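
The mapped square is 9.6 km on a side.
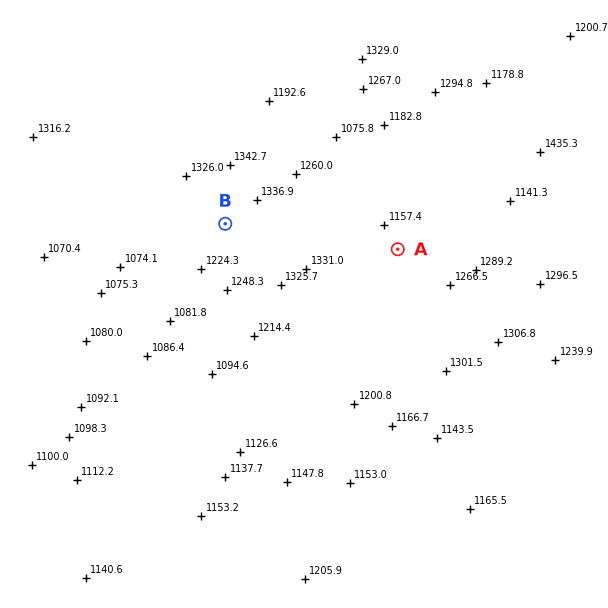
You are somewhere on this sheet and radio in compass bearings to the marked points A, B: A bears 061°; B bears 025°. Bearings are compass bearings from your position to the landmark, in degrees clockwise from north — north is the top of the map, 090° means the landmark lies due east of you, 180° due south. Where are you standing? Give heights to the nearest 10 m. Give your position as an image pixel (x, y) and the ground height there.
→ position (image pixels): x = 149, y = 387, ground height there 1090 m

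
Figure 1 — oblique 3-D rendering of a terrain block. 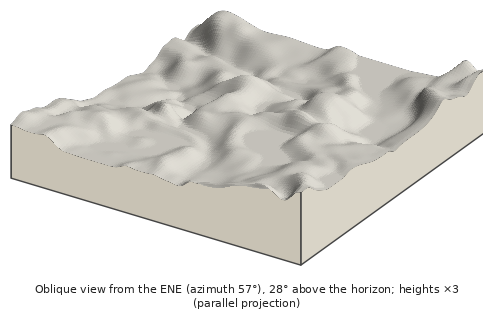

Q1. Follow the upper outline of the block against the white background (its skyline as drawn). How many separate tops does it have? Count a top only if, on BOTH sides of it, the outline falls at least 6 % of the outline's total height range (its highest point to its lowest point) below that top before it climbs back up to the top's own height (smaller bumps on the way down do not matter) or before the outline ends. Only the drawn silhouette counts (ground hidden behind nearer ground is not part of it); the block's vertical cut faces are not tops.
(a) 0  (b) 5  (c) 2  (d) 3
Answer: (c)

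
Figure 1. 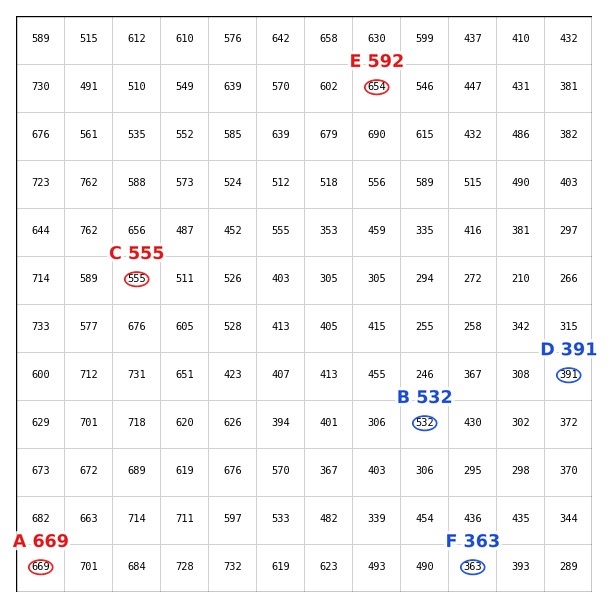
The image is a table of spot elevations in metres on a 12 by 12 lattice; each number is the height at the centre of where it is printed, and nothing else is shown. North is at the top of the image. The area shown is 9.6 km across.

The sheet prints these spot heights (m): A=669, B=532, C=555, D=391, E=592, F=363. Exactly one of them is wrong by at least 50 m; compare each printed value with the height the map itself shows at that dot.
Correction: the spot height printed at E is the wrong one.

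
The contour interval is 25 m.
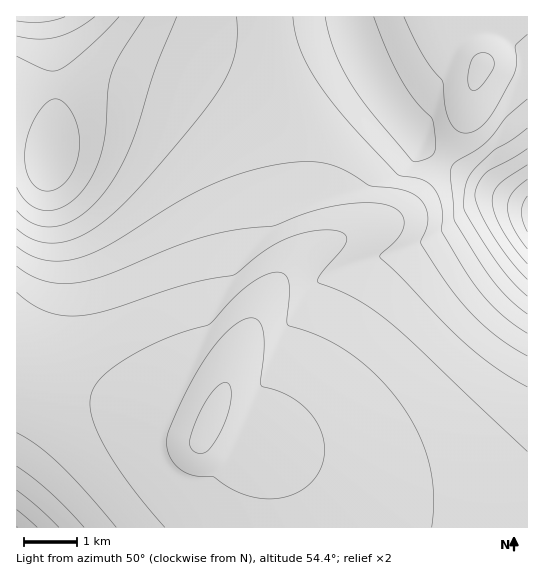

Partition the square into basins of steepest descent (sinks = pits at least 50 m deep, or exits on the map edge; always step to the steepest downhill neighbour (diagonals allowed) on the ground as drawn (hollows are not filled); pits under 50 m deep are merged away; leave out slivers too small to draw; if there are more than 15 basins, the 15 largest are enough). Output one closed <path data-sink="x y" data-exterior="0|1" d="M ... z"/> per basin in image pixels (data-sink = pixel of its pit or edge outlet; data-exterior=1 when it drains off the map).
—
<path data-sink="527 214" data-exterior="1" d="M527 16l-258 1 6 38 18 94 3 64 8 21 1 11-5 13-19 20-22 35-24 50-23 56 42 18 9 8 8 20 4 18 3 45 250-1z"/><path data-sink="33 17" data-exterior="1" d="M269 16l-253 1 0 348 2 2 72 26 84 24 24 11 8 1 2-2 51-114 22-35 19-20 5-13-1-11-8-21-3-64-18-94-4-37z"/><path data-sink="17 527" data-exterior="1" d="M17 365l0 163 260-1 0-20-5-37-5-17-10-14-44-19-7 9-8-1-36-15-37-9-63-20z"/>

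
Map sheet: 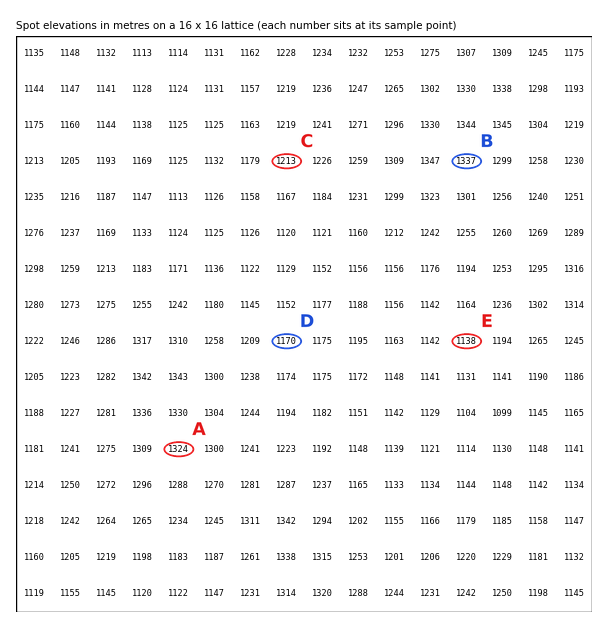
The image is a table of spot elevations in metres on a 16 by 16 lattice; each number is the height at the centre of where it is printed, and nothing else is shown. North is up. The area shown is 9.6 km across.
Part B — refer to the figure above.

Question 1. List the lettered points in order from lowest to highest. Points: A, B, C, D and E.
E D C A B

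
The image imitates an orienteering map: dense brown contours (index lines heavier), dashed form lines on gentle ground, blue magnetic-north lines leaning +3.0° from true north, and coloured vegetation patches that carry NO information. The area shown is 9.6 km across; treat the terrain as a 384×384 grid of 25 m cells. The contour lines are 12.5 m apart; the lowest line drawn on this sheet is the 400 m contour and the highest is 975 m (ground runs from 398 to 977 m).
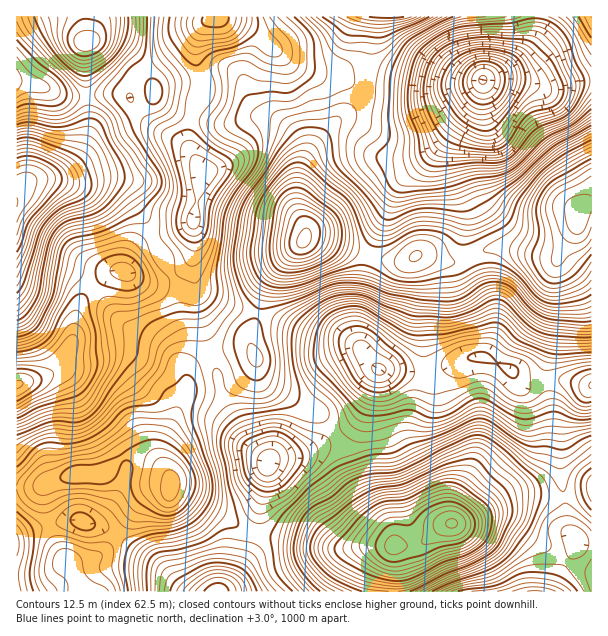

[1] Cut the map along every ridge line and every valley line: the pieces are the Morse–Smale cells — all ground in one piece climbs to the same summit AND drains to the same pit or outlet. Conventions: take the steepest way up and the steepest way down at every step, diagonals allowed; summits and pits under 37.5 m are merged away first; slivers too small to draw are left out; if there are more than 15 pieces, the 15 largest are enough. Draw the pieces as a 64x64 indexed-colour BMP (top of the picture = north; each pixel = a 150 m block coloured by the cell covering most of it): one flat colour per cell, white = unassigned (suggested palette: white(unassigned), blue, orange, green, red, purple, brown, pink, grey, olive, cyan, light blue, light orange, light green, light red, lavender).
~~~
<image width="64" height="64" href="data:image/bmp;base64,Qk12CAAAAAAAAHYAAAAoAAAAQAAAAEAAAAABAAQAAAAAAAAIAAATCwAAEwsAABAAAAAAAAAA////ALR3HwAOf/8ALKAsACgn1gC9Z5QAS1aMAMJ34wB/f38AIr28AM++FwDox64AeLv/AIrfmACWmP8A1bDFAAAAAAAAAAAAAA//8AAAAAAAAAAAAJmZmZmZmZmZmZmZAAAAAAAAAAAP////AAAAAAAAAAAAmZmZmZmZmZmZmZkAAAAAAAAAAP/////wAAAAAAAAAACZmZmZmZmZmZmZmQAAAAAAAAAP//////AAAAAAAAAAAJmZmZmZmZmZmZmZAAAAAAAAAP///////wAAAAAAAAAAmZmZmZmZmZmZmZkAAAAAAAD/////////AAAA3d3d3d0iKZmZmZmZmZmZkAAAAAAAD//////////93d3d3d3d3SIimZmZmZmZmZkAAAAAAAAA////////7u3d3d3d3d3SIiIimZmZmZmZkAAAAAAAAAAP//////7u7d3d3d3d3SIiIiIiKZmZmZmQAAAAAAAAAAD////+7u7t3d3d3d3SIiIiIiIiKZmZmZAAAAAAAAAAAP///u7u7u3d3d3d3dIiIiIiIiIiCZmQAAAAAAAAAAAAAA7u7u7u7t3d3d3dIiIiIiIiIiIgAAAAADMzMAAAAAAADu7u7u7u3d3d3d0iIiIiIiIiIiIgAAAAMzMzMzMAAAAO7u7u7u7d3d3d0iIiIiIiIiIiIiIAAAAzMzMzMzAAA+7u7u7u7t3d3d3SIiIiIiIiIiIiIiAAADMzMzMzMzMz7u7u7u7gAADd3SIiIiIiIiIiIiIiIAAAMzMzMzMzMzPu7u7u7gAAAADdIiIiIiIiIiIiIiIgAAAzMzMzMzMzMz7u7u7gAAAAAAciIiIiIiIiIiIiIiAAADMzMzMzMzMzPu7u7uAAAAAAB3IiIiIiIiIiIiIiIAAAMzMzMzMzMzMz7u7uAAAAAAB3dyIiIiIiIiIiIiIgAAAzMzMzMzMzMzPu7uAAAAAAd3d3ciIiIiIiIiIiIiAAADMzMzMzMzMzMz7u4AAAAAd3d3dyIiIiIiIiIiIiIAAAMzMzMzMzMzMzMO7gAAAHd3d3d3IiIiIiIiIiIiIgAABmMzMzMzMzMzMwAHdwAHd3d3d3dyIiIiIiIiIiREAAAGZmMzMzMzMzMzAAd3cHd3d3d3d3IiREQiIiIiREQAAAZmZjMzMzMzMzMAB3d3d3d3d3d3REREREQiIkRERAAABmZmYzMzMzMzMwAHd3d3d3d3d3dEREREREREREREAAAGZmZjMzMzMzMzAFVVV3d3d3d3dEREREREREREREQAAAZmZmMzMzMzMzMAVVVXd3d3d3d0REREREREREREREAABmZmYzMzMzMzMwBVVVd3d3d3d3REREREREREREREQAAGZmZmMzMzMzMwAFVVVXd3d3d3dERERERERERERERAAAZmZmYzMzMzMzAFVVVVd3d3d3d0REREREREREREREAABmZmZjMzMzMzMAVVVVV3d3d3d3REREREREREREREQAAGZmZmYzMzMzMwBVVVVVd3d3d3dERERERERERERERAAAZmZmZmMzMzMzAFVVVVV3d3d3d0REREREREREREREAABmZmZmZmNmZmsAVVVVVVd3d3d3dEREREREREREREQAAGZmZmZmZmZma7BVVVVVVXd3d3d0RERERERERERERAAAZmZmZmZmZma7u1VVVVVVd3d3d3ERERERERREREQRAABmZmZmZmZmZru7VVVVVVVXd3eIiBEREREREREREREQAGZmZmZmZmZru7tVVVVVVVWIiIiIEREREREREREREREAZmZmZmZmZmu7u1VVVVVVVYiIiIgREREREREREREREQBmZmZmZmZmu7u7VVVVVVVViIiIiIERERERERERERERAGZmZmZmZma7u7tVVVVVVViIiIiIgREREREREREREREQZmZmZmZma7u7u1VVVVVVWIiIiIiIERERERERERERERFmZmZmZma7u7u7VVVVVVVYiIiIiIgREREREREREREREQZmZru7u7u7u7tVVVVVVViIiIiIiIERERERERERERERAAALu7u7u7u7u7VVVVVVWIiIiIiIiBEREREREREREREAAAC7u7u7u7u7VVVVVVVViIiIiIiIgREREREREREREQAAAAu7u7u7u7tVVVVVVVWIiIiIiIiIERERERERERERAAAAALu7u7u7tVVVVVVVVaiIiIiIiIiBEREREREREREAAAAAu7u7u7u1VVVVVVVaqoiIiIiIiIgREREREREREQAAAAAAu7u7u7VVVVVVVaqqqIiIiIiIiIERERERERERAAAAAAAAu7u7tVqqpVVaqqqqiIiIiIiIgREREREREREAAAAAAAAAu7AAqqqqqqqqqqqoiIiIiIiIEREREREREQAAAAAAAAALAACqqqqqqqqqqqqIiIiIiIiBERERERERAAAAAAAAAAAAAAqqqqqqqqqqqqiIiIiIiIEREREREREAAAAAAAAAAAAACqqqqqqqqqqgDMzMzMzMyBEREAAAEQAAAAAAAAAAAACqqqqqqqqqAAAMzMzMzMzMwAAAAAAAAAAAAAAAAAAAAKqqqqqqoAAAAAzMzMzMzMzMwAAAAAAAAAAAAAAAAAAAqqqqqqoAAAAADMzMzMzMzMzMAAAAAAAAAAAAAAAAAACqqqqqAAAAAAAMzMzMzMzMzMzAAAAAAAAAAAAAAAAAAKqqqqAAAAAAAADMzMzMzMzMzMAAAAAAAAAAAAAAAAAACqqqAAAAAAAAAMzMzMzMzMzMzAAAAAAAAAAAAAAAAAAKqgAAAAAAAAAAzMzMzMzMzMzMAAAA"/>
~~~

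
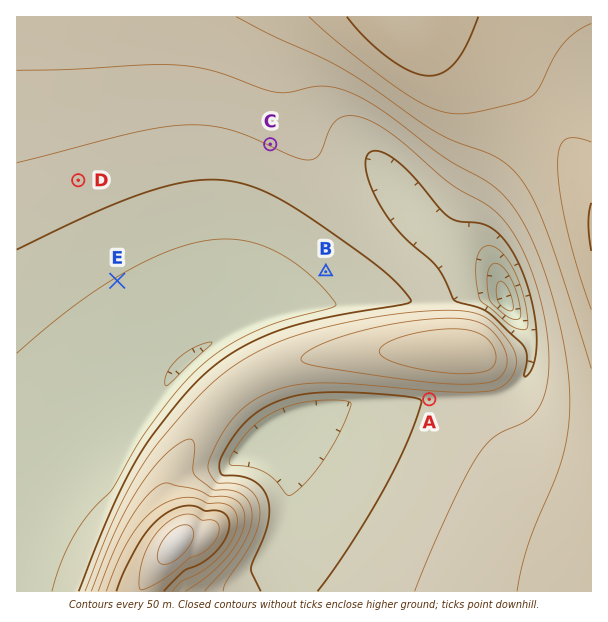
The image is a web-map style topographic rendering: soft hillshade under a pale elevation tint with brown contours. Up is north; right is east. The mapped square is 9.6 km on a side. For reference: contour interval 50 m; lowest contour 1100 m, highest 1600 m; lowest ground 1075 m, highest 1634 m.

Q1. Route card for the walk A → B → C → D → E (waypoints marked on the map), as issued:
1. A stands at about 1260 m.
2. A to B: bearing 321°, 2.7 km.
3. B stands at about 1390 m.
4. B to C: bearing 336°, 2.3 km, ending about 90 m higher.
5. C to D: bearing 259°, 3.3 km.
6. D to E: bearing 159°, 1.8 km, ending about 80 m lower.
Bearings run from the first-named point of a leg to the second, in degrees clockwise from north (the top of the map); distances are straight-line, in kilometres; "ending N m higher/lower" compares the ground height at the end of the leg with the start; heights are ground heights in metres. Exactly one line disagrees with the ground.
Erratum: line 3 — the height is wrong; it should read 1210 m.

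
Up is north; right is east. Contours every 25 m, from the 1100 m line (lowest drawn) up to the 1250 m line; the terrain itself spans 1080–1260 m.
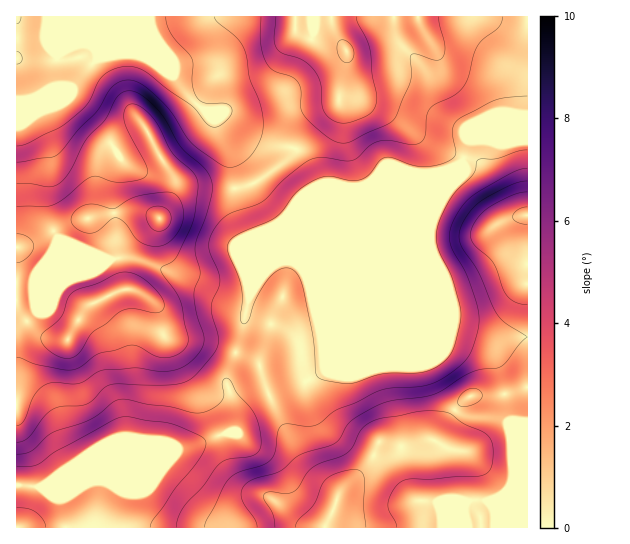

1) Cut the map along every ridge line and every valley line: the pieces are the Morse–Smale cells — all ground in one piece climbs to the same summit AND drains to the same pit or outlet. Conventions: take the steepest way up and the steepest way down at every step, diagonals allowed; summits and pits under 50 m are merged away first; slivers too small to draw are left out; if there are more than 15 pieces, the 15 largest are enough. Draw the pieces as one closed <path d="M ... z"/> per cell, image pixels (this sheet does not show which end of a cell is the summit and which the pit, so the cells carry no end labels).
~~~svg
<path d="M57 16l-41 1 1 511 48-1 0-10-4-18-12-6-7-6 37-2 11-4 9 0 76-32 20-4 28-12 8 0 4-3 0-16-3-16-5-13 0-8 14-40 3-19 3-2 32 11 12 6 11 11 20-1 31-74 100-100-19 4-16 0-12-4-43 18-17 0-13-4-14 2-12-24-10-12-35-5-13-8-24-21-10-4-10 0-21-20-14-18-24-16-24-9-27 0-9-4-12 1-16 10z"/><path d="M451 171l-98 98-31 74-20 1-11-11-12-6-32-11-3 2-3 19-14 40 0 8 5 13 3 16 0 16-4 3-8 0-28 12-20 4-76 32-9 0-11 4-37 2 7 6 12 6 4 18 0 10 462 1 1-190-35 2-40-11-5-8-12-31 0-28-5-16 0-21z"/><path d="M527 16l-469 0-1 38 17-9 12-1 9 4 27 0 24 9 24 16 14 18 21 20 10 0 10 4 24 21 13 8 35 5 10 12 12 24 14-2 13 4 17 0 43-18 12 4 29-2 16-9 7-22 20 0 11 4 8 0 19-5z"/><path d="M527 140l-18 4-8 0-11-4-20 0-7 22-10 7-20 46-2 10 0 21 5 16 0 28 17 39 40 11 35-3z"/>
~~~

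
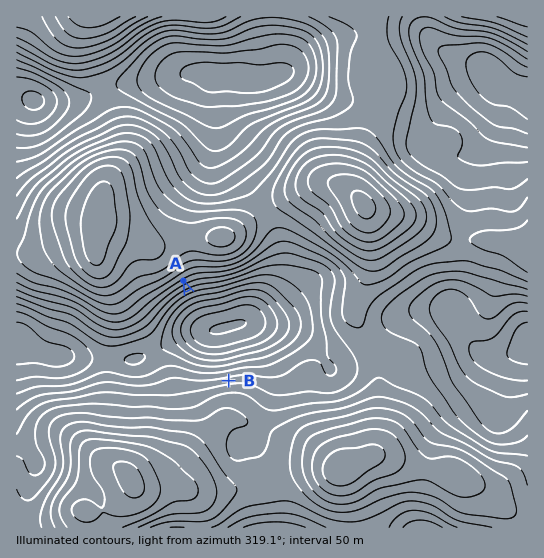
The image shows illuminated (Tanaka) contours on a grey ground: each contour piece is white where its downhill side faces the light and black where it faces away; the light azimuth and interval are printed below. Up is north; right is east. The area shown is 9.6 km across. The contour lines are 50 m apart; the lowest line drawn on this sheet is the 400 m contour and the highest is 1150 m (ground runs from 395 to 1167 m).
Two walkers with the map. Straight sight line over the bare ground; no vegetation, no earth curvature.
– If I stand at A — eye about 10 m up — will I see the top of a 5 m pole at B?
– Yes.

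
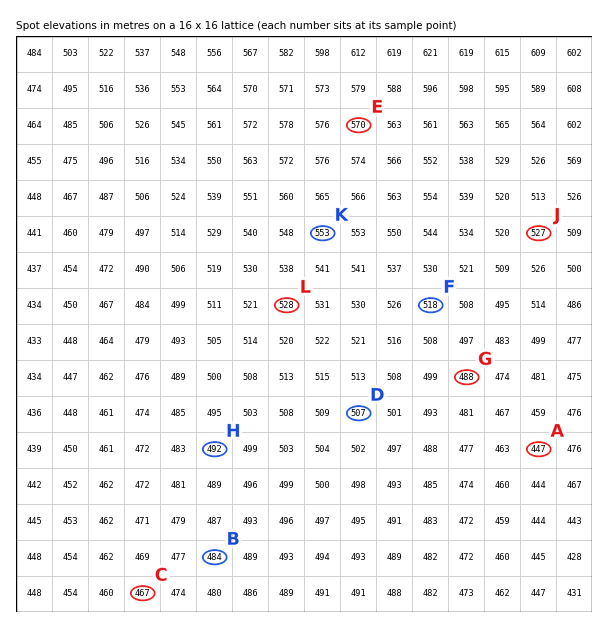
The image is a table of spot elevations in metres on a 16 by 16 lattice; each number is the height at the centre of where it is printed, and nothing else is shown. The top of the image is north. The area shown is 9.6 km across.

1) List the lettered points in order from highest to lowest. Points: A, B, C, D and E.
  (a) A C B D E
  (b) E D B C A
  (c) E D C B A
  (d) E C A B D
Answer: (b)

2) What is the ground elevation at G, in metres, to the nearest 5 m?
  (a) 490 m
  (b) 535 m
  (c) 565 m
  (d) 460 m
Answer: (a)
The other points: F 520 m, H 490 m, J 525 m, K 555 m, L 530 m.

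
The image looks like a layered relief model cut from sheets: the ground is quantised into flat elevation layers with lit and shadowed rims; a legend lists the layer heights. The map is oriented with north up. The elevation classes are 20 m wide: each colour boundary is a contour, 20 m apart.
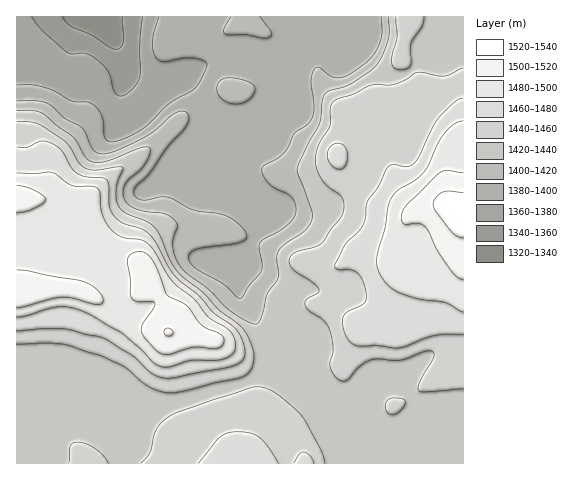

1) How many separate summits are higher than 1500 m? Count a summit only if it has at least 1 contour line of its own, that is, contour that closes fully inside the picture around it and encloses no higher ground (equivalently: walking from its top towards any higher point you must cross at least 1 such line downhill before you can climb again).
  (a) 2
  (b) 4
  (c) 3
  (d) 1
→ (d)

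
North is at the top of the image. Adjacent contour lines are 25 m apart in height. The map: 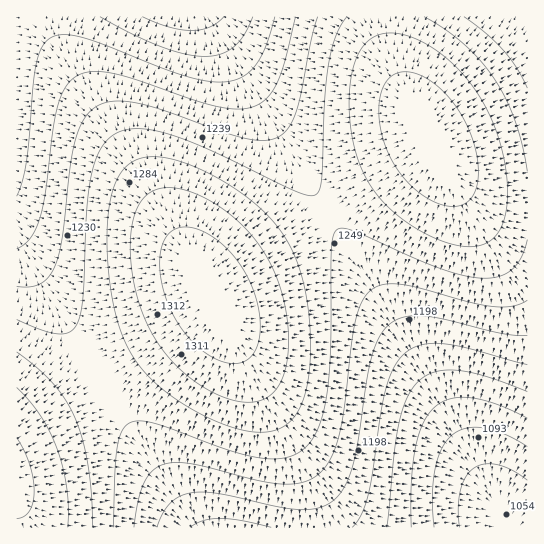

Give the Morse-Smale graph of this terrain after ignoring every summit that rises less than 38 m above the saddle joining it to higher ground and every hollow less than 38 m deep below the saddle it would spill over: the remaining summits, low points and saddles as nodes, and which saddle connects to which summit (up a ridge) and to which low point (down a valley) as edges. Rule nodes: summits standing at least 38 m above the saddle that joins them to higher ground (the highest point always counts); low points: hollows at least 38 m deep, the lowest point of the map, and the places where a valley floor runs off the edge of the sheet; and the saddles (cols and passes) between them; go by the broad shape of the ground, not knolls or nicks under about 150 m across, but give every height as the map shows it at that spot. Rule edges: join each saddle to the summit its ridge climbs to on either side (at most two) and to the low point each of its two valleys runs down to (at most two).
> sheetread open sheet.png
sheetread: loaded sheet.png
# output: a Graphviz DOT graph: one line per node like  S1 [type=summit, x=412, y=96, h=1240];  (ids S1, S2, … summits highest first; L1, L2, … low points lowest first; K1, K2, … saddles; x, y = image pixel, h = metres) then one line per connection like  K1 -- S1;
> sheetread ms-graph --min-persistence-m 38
graph terrain {
  S1 [type=summit, x=210, y=295, h=1343];
  S2 [type=summit, x=17, y=479, h=1332];
  S3 [type=summit, x=429, y=139, h=1318];
  L1 [type=low, x=511, y=526, h=1051];
  L2 [type=low, x=185, y=17, h=1112];
  L3 [type=low, x=525, y=17, h=1202];
  K1 [type=saddle, x=99, y=379, h=1259];
  K2 [type=saddle, x=527, y=207, h=1253];
  K3 [type=saddle, x=326, y=213, h=1251];
  K1 -- S1;
  K1 -- S2;
  K1 -- L1;
  K1 -- L2;
  K2 -- S3;
  K2 -- L1;
  K2 -- L3;
  K3 -- S1;
  K3 -- S3;
  K3 -- L1;
  K3 -- L2;
}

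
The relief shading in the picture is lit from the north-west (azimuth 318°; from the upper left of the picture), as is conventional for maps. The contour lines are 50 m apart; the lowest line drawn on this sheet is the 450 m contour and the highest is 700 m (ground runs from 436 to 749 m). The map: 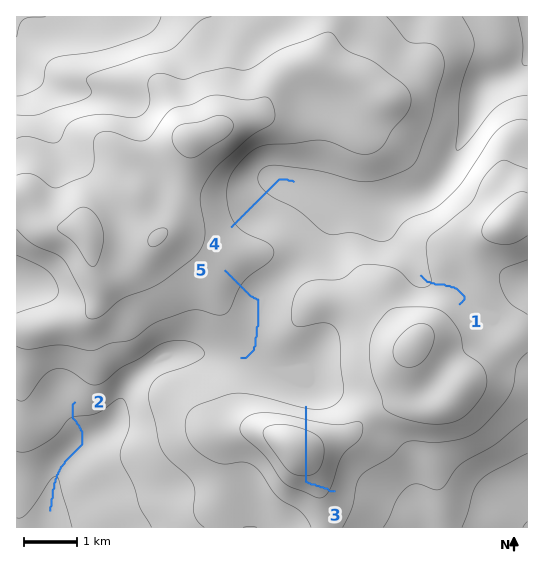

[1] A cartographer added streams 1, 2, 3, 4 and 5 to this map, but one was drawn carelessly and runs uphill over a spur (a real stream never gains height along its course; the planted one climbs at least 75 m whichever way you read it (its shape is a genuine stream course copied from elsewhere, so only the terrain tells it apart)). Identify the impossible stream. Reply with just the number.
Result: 3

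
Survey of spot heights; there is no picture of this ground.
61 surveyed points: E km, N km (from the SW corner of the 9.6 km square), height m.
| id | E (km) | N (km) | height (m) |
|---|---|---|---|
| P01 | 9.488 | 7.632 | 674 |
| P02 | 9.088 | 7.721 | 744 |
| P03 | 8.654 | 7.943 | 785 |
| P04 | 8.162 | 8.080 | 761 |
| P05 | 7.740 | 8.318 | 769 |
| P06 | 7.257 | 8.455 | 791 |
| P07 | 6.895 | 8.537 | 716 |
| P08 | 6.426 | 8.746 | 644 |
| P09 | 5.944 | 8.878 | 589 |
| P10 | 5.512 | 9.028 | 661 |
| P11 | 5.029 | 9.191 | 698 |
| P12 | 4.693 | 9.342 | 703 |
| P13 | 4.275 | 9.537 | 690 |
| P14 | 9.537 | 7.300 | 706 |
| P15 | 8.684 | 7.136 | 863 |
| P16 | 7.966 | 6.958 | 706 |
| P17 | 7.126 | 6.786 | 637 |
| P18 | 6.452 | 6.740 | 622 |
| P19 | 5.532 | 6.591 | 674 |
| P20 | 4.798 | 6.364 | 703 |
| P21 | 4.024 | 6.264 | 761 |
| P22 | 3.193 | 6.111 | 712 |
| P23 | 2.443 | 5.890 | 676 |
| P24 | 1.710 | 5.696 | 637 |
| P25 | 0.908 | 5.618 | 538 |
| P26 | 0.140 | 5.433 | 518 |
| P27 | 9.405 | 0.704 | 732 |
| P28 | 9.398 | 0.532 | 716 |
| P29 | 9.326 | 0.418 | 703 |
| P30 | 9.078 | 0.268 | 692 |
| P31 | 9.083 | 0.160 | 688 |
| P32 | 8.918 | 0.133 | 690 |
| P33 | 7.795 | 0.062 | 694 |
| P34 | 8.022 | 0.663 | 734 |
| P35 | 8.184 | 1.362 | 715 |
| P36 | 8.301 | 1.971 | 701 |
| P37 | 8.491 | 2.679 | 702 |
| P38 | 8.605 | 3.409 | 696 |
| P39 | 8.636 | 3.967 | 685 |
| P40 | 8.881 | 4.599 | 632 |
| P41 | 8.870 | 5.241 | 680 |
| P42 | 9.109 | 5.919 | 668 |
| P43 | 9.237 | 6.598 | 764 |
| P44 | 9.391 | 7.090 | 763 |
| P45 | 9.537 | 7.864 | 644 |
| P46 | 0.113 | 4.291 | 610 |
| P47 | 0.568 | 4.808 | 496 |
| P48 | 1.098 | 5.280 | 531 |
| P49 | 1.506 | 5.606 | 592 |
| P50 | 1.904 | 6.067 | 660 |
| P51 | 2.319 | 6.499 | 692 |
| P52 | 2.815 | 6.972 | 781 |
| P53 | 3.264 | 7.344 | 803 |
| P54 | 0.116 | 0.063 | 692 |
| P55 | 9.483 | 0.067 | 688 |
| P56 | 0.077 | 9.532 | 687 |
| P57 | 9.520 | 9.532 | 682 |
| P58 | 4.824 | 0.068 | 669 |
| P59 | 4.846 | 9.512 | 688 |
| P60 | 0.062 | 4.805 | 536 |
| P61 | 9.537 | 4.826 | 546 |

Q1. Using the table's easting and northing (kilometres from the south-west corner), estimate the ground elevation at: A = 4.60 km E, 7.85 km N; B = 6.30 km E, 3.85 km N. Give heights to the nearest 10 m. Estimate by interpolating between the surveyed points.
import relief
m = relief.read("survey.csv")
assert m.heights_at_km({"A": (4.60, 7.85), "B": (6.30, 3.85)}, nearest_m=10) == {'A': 670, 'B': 700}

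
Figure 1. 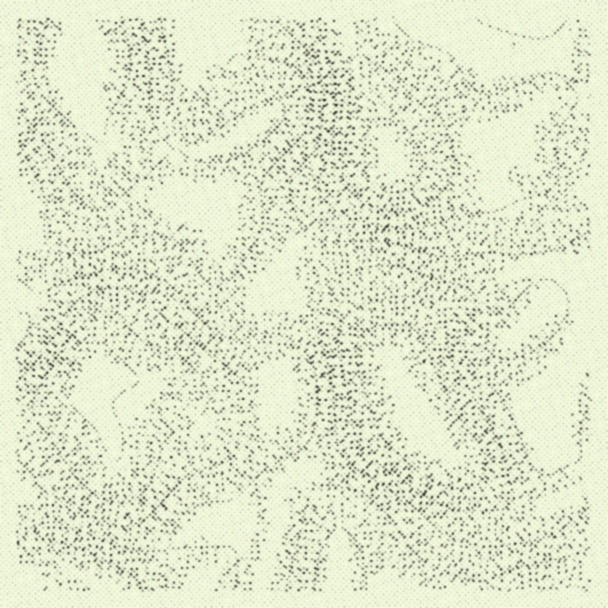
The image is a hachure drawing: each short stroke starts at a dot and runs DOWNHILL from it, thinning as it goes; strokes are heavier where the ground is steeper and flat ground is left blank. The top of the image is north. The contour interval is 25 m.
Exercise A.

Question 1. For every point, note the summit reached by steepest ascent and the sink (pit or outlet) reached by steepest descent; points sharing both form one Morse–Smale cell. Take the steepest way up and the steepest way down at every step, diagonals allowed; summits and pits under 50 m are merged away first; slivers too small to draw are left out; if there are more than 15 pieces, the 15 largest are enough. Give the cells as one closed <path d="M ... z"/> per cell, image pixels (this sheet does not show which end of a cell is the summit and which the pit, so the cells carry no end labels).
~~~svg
<path d="M272 290l-4 3-4 18 0 24 8 30 12 16 4 11-5 12-10 10-19 6-24 0-18-5-51-27-29-8-34-13-2-2-4-20-6-10-8-9-15-10-24-12-23-8 1 278 36-6 15 0 30 14 12 10 482-1-1-101-16 3-11 7-18 8-21 0-22-10-38-32-27-16-14-15-14-24-18-46-47-49-22-14-39-7z"/><path d="M591 16l-246 0-1 8 5 18 19 42 8 33 12 29 4 18-36 18-26 24-18 24-29 31-13 27 3 4 11 3 39 7 22 14 47 49 18 46 14 24 14 15 27 16 38 32 22 10 21 0 18-8 11-7 17-4z"/><path d="M344 16l-327 0-1 214 4 2 30 0 16-4 14-10 10-15 4-14 6-30 0-19-2-7 10 9 24 4 45 5 20 0 19-5-4 6 0 31 10 44 0 28 2 6 13 13 32 16 14-29 29-31 18-24 21-20 41-22-4-18-12-29-8-33-19-42z"/><path d="M99 134l1 25-6 30-4 14-10 15-8 6-15 6-41 1 0 63 47 22 15 10 8 9 6 10 4 20 2 2 25 11 38 10 55 28 14 4 24 0 19-6 10-10 5-15-16-24-8-30 0-24 6-20-33-17-13-13-2-6 0-28-10-44 0-31 4-3-39 2-45-5-24-4z"/><path d="M68 568l-15 0-36 6-1 17 93 0-11-9z"/>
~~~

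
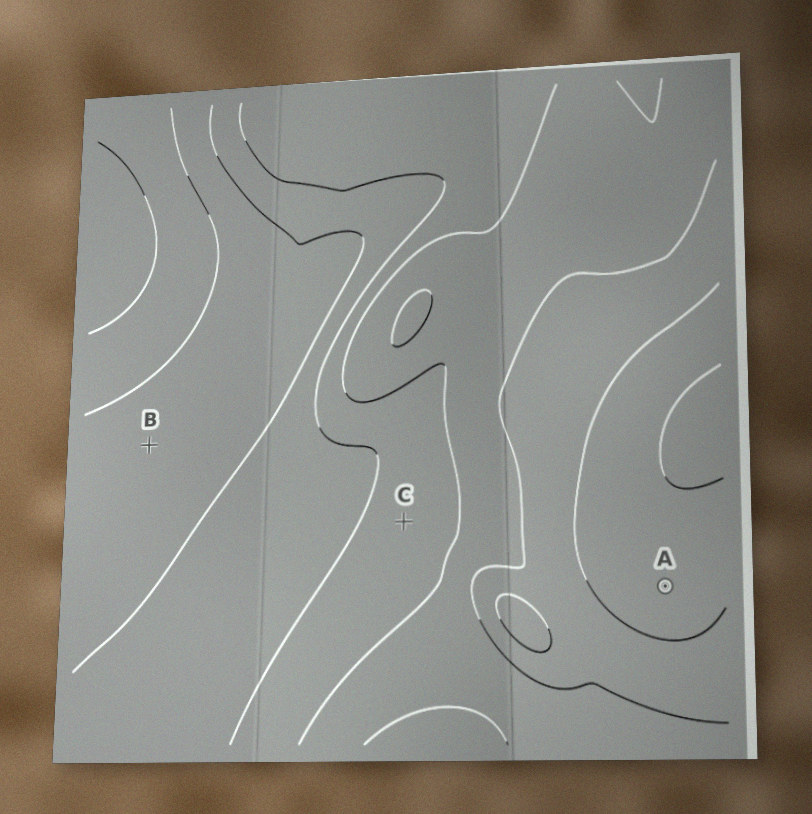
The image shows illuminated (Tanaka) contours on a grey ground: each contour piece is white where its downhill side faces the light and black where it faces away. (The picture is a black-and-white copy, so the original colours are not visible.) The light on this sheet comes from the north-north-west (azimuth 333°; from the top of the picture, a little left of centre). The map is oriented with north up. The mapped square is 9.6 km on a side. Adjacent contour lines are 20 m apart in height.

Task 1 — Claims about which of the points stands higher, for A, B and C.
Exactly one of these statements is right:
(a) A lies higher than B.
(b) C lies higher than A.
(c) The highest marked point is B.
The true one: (a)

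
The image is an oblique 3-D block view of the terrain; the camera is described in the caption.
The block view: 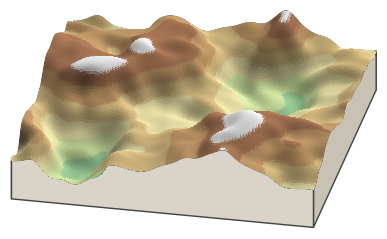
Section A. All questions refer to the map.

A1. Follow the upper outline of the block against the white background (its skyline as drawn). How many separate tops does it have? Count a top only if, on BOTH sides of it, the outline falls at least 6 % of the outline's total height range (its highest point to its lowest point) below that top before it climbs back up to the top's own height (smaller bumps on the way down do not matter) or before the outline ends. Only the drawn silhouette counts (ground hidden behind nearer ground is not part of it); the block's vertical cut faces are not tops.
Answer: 3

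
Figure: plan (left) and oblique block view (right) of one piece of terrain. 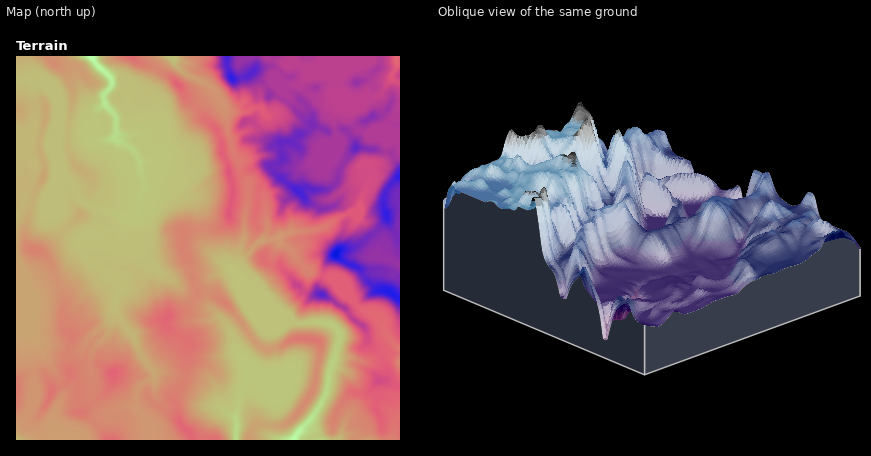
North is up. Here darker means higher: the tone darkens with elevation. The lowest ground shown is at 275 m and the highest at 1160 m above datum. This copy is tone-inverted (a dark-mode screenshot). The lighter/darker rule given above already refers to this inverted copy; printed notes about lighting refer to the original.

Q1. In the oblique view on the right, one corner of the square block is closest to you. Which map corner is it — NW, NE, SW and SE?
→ NW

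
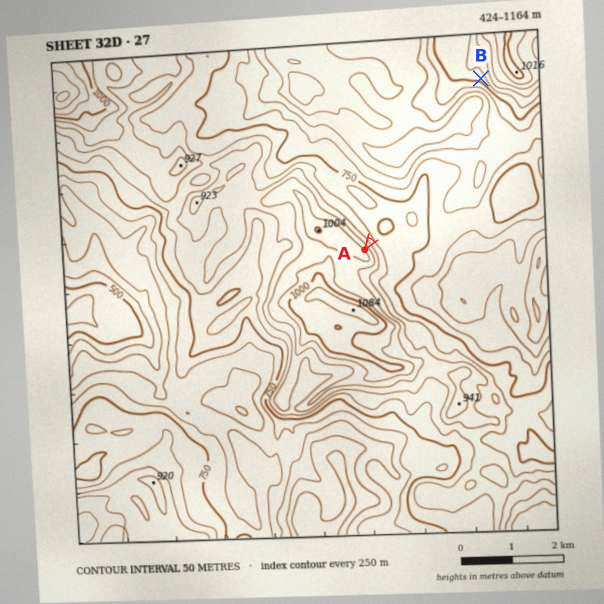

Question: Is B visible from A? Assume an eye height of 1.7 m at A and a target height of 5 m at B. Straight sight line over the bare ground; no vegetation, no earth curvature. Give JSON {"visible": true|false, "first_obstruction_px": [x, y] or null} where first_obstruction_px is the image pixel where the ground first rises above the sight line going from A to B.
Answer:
{"visible": true, "first_obstruction_px": null}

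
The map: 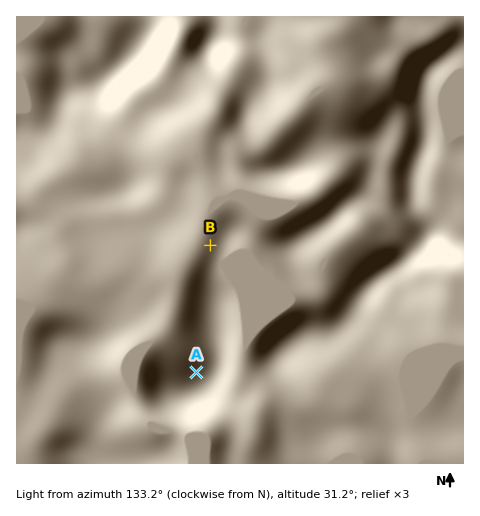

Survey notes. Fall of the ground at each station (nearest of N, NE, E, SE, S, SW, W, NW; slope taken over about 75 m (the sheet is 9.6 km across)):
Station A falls NW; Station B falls W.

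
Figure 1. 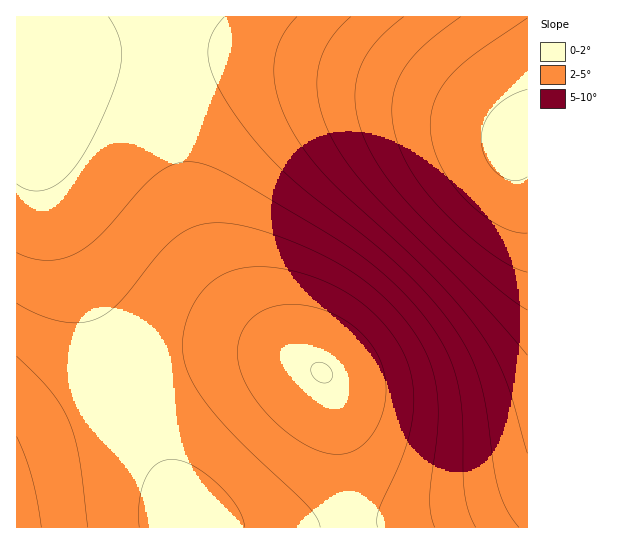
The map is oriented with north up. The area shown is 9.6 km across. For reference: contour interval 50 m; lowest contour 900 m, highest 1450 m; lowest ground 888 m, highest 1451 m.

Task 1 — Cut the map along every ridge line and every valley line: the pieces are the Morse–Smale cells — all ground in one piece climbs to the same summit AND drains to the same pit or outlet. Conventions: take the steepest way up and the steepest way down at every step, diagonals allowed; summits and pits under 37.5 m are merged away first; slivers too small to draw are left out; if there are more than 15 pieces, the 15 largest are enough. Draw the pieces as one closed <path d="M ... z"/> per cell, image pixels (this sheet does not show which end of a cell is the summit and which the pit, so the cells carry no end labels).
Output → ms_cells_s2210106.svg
<path d="M527 16l-510 0-1 101 17 0 10-4-4 18 0 28 5 26 19 53 60 145 4 2 50-20 42-9 40-1 22 2 25 7 17 9 9 20 9 48 9 87 177 0z"/><path d="M259 355l-26 0-36 5-36 11-37 15 56 116 9 25 160 1-1-29-9-76-7-30-7-16-7-8-12-5-25-7z"/><path d="M42 112l-9 5-17 1 1 321 107-53-61-148-19-53-5-26 0-28z"/><path d="M125 387l-15 5-94 47 1 89 172-1-9-25z"/>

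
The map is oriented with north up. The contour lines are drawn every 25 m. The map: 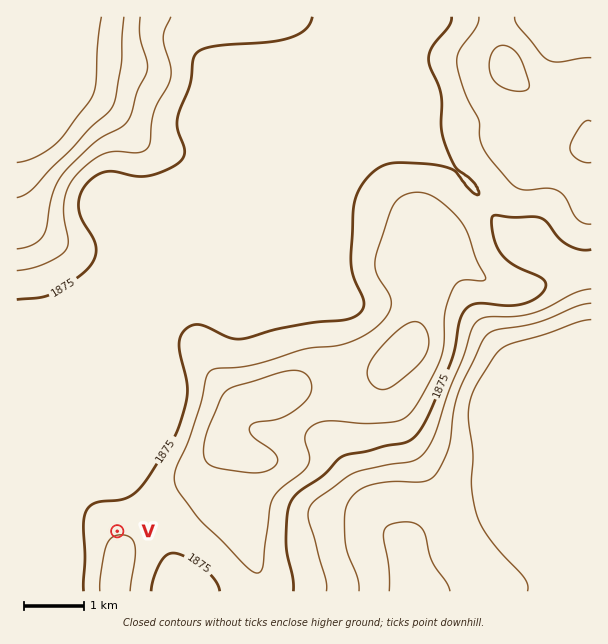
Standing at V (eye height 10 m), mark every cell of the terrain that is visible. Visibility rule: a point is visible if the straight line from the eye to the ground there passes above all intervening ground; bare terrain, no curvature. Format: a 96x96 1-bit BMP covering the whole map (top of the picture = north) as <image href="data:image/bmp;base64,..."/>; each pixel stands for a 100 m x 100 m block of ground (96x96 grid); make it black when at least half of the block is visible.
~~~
<image width="96" height="96" href="data:image/bmp;base64,Qk2+BAAAAAAAAD4AAAAoAAAAYAAAAGAAAAABAAEAAAAAAIAEAAATCwAAEwsAAAIAAAAAAAAA////AAAAAAD8AAAD/4AAAAAAAAD8AAAH/4AAAAAAAAD8AAAH/wAAAAAAAAD+AYAH/wAAAAAAAAD+AcAP/wAAAAAAAAD+AcAP/gAAAAAAAAD/AeAf/gAAAAAAAAD/A/A//gAAAAAAAAD/g/B//gAAAAAAAAD/x/j//gAAAAAAAAD//////AAAAAAAAAD//////AAAAAAAAAD/////+AAAAAAAAAD/////8AAAAAAAAAD/////8AAAAAAAAAD/////4AAAAAAAAAD/////4AAAAAAAAAD/////+AAAAAAAAAD//////4AAAAAAAAD//////8AAAAAAAAD//////4AAAAAAAAD//////wAAAAAAAAD/////+AAAAAAAAAD/////4AAAAAAAAAD/////wAAAAAAAAAD/////wAAAAAAAAAD/////gAAAAAAAAAD/////gAAAAAAAAAD/////wAAAAAAAAAD/////wAAAAAAAAAD/////4AAAAAAAAAD/////4AAAAAAAAAD/////4AAAAAAAAAD/////wAAAAAAAAAD/////gAAAAAAAAAD/////gAAAAAAAAAD/////AAAAAAAAAAD/////AAAAAAAAAAD////+AAAAAAAAAAD////8AAAAAAAAAAD////8AAAAAAAAAAD////4AAAAAAAAAAD////wAAAAAAAAAAD////wAAAAAAAAAAD////wAAAAAAAAAAD////wAAAAAAAAAAD////4AAAAAAAAAAD////4AAAAAAAAAAD////8AAAAAAAAAAD////8AAAAAAAAAAD////8AAAAAAAAAAD////8AAAAAAAAAAD////8AAAAAAAAAAD////4AAAAAAAAAAD////wAAAAAAAAAAD////wAAAAAAAAAAD////wAAAAAAAAAAD////4AAAAAAAAAAD/wP/4AAAAAAAAAAD/gP/8AAAAAAAAAAD/AP//QAAAAAAAAAD/AP//4AAAAAAAAAD/Af//4AAAAAAAAAD/Af//8AAAAAAAAAD/Af//+AAAAAAAAAD/gf///AAAAAAAAAD/w////AAAAAAAAAD//////gAAAAAAAAD//////wAAAAAAAAD//////4AAAAAAAAD//////4AAAAAAAAD//////8AAAAAAAAD//////+AAAAAAAAD////wf+AAAAAAAAD///8Af/AAAAAAAAD///4Af/gAAAAAAAD///wAf/wAAAAAAAAH//wAf/wAAAAAAAAB//4Af/4AAAAAAAAB//4Af/8AAAAAAAAA//8Af/+AAAAAAAAAf//Af/+AAAAAAAAAP//wf//AAAAAAAAAH//4f//gAAAAAAAAD//8f//gAAAAAAAAAf/8f//wAAAAAAAAAf+G///4AAAAAAAAAfgD///8AAAAAAAAAMAD///8AAAAAAAAAAAH///+AAAAAAAAAAAH////AAAAAAAAAAAP////AAAAAAAAAQAP////gAAAAAAAAYAP////wAAAAAAAAYAf////4AAAAAAAAYAf///h4AAAAAA="/>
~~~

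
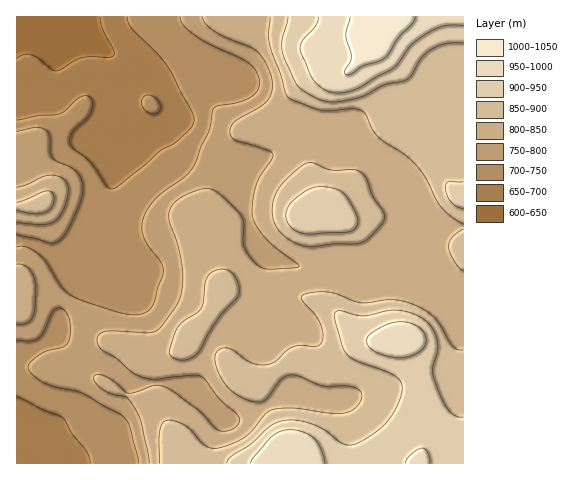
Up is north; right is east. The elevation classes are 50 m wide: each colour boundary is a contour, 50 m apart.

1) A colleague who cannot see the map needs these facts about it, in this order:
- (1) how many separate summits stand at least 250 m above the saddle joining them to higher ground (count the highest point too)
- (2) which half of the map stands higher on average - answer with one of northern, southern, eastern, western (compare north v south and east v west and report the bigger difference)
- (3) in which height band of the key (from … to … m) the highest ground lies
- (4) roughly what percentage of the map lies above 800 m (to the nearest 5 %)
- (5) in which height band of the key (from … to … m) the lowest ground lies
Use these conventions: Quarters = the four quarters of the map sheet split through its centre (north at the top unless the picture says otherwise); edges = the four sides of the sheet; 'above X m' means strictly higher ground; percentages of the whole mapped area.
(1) There is 1 summit with 250 m or more of prominence.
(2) Taken as a whole, the eastern half is higher than the western.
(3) Between 1000 and 1050 m: that is the band holding the highest ground.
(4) About 60 % of the map lies above 800 m.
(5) The lowest point is somewhere between 600 and 650 m.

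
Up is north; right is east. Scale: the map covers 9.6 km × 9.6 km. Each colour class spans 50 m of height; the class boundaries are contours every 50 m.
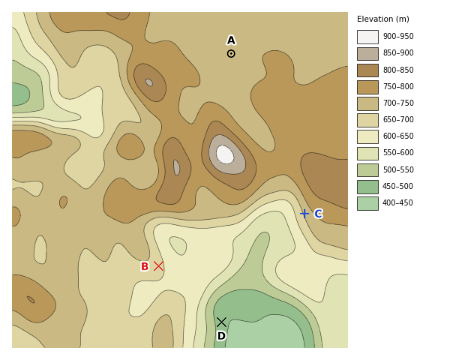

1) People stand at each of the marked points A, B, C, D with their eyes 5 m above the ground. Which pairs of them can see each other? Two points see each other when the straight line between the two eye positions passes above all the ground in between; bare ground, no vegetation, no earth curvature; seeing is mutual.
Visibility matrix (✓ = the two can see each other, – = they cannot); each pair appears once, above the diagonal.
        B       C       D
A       –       –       –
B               ✓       –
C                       ✓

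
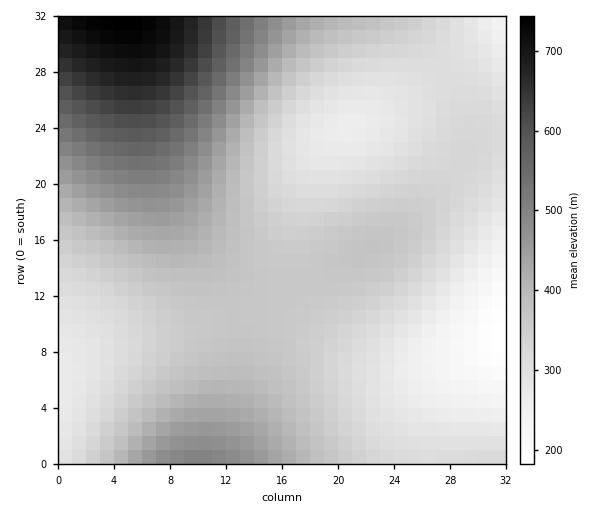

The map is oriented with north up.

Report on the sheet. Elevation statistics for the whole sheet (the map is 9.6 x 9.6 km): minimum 180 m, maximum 750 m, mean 380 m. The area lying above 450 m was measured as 17.5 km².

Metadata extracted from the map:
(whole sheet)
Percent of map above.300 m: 78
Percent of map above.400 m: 28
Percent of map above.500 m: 13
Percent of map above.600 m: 7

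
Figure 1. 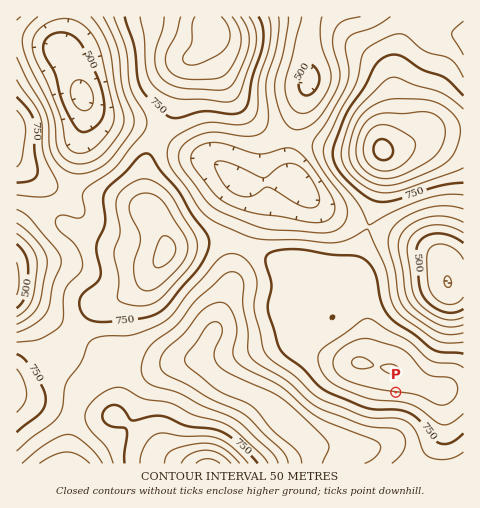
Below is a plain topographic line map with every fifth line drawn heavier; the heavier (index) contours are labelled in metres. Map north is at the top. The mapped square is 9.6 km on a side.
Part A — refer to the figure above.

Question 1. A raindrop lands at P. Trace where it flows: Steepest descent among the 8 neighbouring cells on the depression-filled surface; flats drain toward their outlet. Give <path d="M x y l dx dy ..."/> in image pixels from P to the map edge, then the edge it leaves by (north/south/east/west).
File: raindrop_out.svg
<path d="M396 392l0 39-14 14-3 1-4 0-1 1-55 0 0 2-6 10-1 4"/>
exit: south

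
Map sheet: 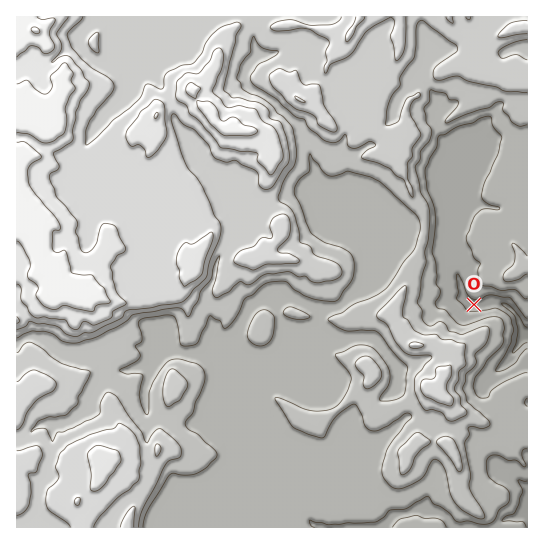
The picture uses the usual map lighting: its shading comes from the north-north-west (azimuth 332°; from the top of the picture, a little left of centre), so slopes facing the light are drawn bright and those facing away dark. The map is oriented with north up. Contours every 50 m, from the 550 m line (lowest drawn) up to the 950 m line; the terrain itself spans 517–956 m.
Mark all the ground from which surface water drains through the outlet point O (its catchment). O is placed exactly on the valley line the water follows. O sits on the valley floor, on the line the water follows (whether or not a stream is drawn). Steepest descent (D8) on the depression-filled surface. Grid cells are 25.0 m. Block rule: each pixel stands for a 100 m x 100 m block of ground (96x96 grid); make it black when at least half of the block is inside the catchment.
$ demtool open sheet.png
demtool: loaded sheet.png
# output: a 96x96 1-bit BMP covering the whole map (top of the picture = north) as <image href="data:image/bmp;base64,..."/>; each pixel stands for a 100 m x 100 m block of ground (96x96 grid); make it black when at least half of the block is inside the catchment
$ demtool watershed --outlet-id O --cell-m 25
<image width="96" height="96" href="data:image/bmp;base64,Qk2+BAAAAAAAAD4AAAAoAAAAYAAAAGAAAAABAAEAAAAAAIAEAAATCwAAEwsAAAIAAAAAAAAA////AAAAAAAAAAAAAAAAAAAAAAAAAAAAAAAAAAAAAAAAAAAAAAAAAAAAAAAAAAAAAAAAAAAAAAAAAAAAAAAAAAAAAAAAAAAAAAAAAAAAAAAAAAAAAAAAAAAAAAAAAAAAAAAAAAAAAAAAAAAAAAAAAAAAAAAAAAAAAAAAAAAAAAAAAAAAAAAAAAAAAAAAAAAAAAAAAAAAAAAAAAAAAAAAAAAAAAAAAAAAAAAAAAAAAAAAAAAAAAAAAAAAAAAAAAAAAAAAAAAAAAAAAAAAAAAAAAAAAAAAAAAAAAAAAAAAAAAAAAAAAAAAAAAAAAAAAAAAAAAAAAAAAAAAAAAAAAAAAAAAAAAAAAAAAAAAAAAAAAAAAAAAAAAAAAAAAAAAAAAAAAAAAAAAAAAAAAAAAAAAAAAAAAAAAAAAAAAAAAAAAAAAAAAAAAAAAAAAAAAAAAAAAAAAAAAAAAAAAAAAAAAAAAAAAAAAAAAAAAAAAAAAAAAAAAAAAAAAAAAAAAAAAAAAAAAAAAAAAAAAAAAAAAAAAAAAAAAAAAAAAAAAAAAAYAAAAAAAAAAAAAA/8AAAAAAAAAAAAAB//AAAAAAAAAAAAAD//AAAAAAAAAAAAAH//AAAAAAAAAAAAAH//AAAAAAAAAAAAAP//AAAAAAAAAAAAAP//AAAAAAAAAAAAAH//AAAAAAAAAAAAAH//AAAAAAAAAAAAAD//AAAAAAAAAAAAAB//AAAAAAAAAAAAAB//gAAAAAAAAAAAAB//wAAAAAAAAAAAAA//4gAAAAAAAAAAAA///wAAAAAAAAAAAAf//4AAAAAAAAAAAAf//4AAAAAAAAAAAAP//wAAAAAAAAAAAAP//4AAAAAAAAAAAAP//8AAAAAAAAAAAAH//8AAAAAAAAAAAAH//8AAAAAAAAAAAAH//8AAAAAAAAAAAAH//8AAAAAAAAAAAAH//8AAAAAAAAAAAAP//4AAAAAAAAAAAAP//4AAAAAAAAAAAAf//4AAAAAAAAAAAA///wAAAAAAAAAAAA///wAAAAAAAAAAAB///gAAAAAAAAAAAB///gAAAAAAAAAAAB///AAAAAAAAAAAAD///AAAAAAAAAAAAD///AAAAAAAAAAAAD///AAAAAAAAAAAAD///gAAAAAAAAAAAB///gAAAAAAAAAAAB///wAAAAAAAAAAAB///wAAAAAAAAAAB////wAAAAAAAAAAD////wAAAAAAAAAAD////4AAAAAAAAAAD////4AAAAAAAAAAB////4AAAAAAAAAAB////8AAAAAAAAAAA////8AAAAAAAAAAA////8AAAAAAAAAAAf///4AAAAAAAAAAAf///gAAAAAAAAAAAP///AAAAAAAAAAAAP//gAAAAAAAAAAAAH//AAAAAAAAAAAAAH//AAAAAAAAAAAAAD//AAAAAAAAAAAAAD//AAAAAAAAAAAAAD//AAAAAAAAAAAAAD//gAAAAAAAAAAAAD//4AAAAAAAAAAAAD//wAAAAAAAAAAAAD//AAAAAAAAAAAAAD/+AA="/>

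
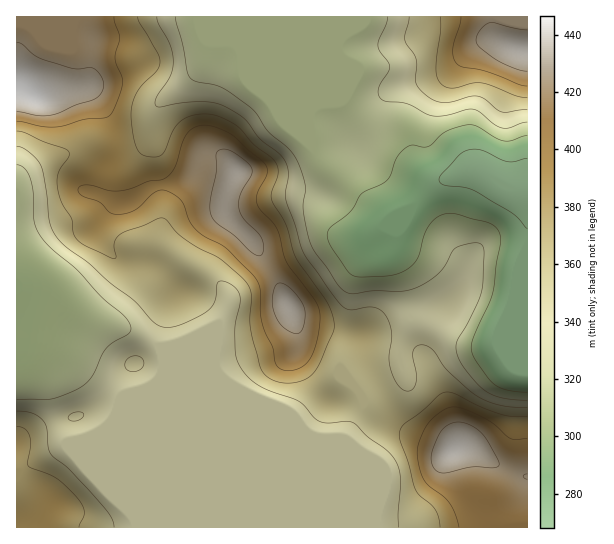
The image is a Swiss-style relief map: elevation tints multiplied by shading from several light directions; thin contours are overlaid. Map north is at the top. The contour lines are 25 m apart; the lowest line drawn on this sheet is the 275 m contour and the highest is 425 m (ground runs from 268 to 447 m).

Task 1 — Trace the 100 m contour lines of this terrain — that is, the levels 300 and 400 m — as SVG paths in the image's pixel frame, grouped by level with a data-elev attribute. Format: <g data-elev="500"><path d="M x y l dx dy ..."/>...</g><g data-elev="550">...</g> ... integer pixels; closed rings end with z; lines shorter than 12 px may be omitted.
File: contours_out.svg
<g data-elev="300"><path d="M527 392l-20-2-12-5-17-22-6-12 1-13 17-36 4-13 7-50-2-8-5-5-8-4-31-8-8-1-6 2-8 6-6 8-8 26-6 10-12 8-18 3-24 1-8-2-20-28-4-12 3-8 22-17 9-16 21-10 6-5 9-22 12-11 4-1 10 2 6-1 17-15 23-6 8 1 18 12 8 3 7 0 17-5"/></g><g data-elev="400"><path d="M527 438l-12 2-5-2-23-18-18-9-12-4-7 0-7 3-15 13-6 11-4 13 0 11 2 13 7 13 17 13 6 6 5 11 4 13"/><path d="M283 370l7 1 8-2 7-4 5-6 7-20 3-25-5-13-28-39-11-35-16-17-3-5 0-11 10-21-1-7-4-5-32-27-17-8-12-1-9 4-6 6-11 32-5 7-5 5-16 2-18 7-12 3-10-1-20-5-7 0-3 2-1 4 3 4 18 7 10 10 6 2 11-1 9-3 16-15 8-5 8 1 12 7 4 5 6 16 6 10 10 8 21 11 31 32 3 10 0 23 3 13 10 21 2 16 3 4z"/><path d="M17 121l25 5 13 1 30-8 20-1 5-3 8-16 5-17-8-23 5-21-6-21"/><path d="M461 17l-8 32 0 8 4 7 6 3 24 5 32 13 8 1"/></g>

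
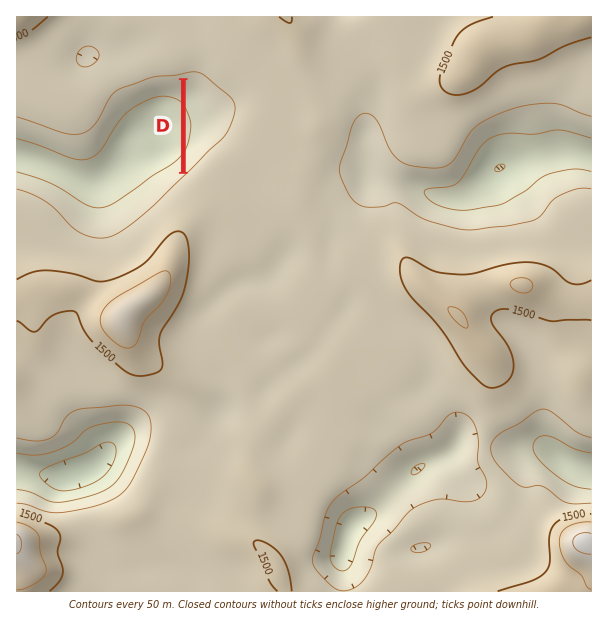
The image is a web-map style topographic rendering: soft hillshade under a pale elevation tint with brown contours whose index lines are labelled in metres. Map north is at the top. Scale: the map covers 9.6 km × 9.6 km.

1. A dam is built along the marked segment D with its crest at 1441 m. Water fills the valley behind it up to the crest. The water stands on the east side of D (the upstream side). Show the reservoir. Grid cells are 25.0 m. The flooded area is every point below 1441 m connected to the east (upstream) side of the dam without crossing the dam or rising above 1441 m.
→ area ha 69.1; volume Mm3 13.89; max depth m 46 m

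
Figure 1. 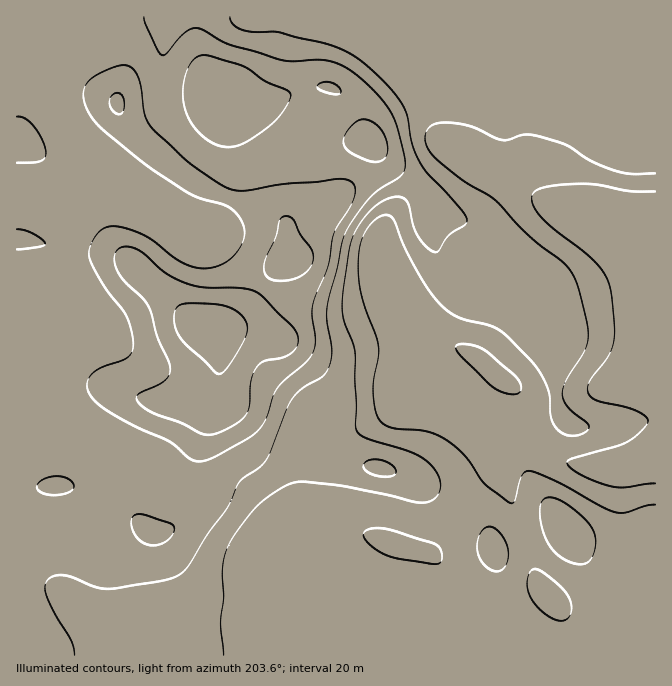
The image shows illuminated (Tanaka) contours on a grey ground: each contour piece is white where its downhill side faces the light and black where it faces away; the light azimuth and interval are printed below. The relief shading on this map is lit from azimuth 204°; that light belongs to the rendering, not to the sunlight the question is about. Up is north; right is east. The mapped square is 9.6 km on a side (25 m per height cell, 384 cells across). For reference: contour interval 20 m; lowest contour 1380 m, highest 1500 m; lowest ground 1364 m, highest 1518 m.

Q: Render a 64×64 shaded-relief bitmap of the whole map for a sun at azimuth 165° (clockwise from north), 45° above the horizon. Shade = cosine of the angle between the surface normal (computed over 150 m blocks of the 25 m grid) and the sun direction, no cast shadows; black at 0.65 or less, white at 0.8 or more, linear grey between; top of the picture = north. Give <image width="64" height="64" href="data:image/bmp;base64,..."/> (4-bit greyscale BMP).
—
<image width="64" height="64" href="data:image/bmp;base64,Qk12CAAAAAAAAHYAAAAoAAAAQAAAAEAAAAABAAQAAAAAAAAIAAATCwAAEwsAABAAAAAAAAAAAAAAABEREQAiIiIAMzMzAERERABVVVUAZmZmAHd3dwCIiIgAmZmZAKqqqgC7u7sAzMzMAN3d3QDu7u4A////AGVVVmZmZmZmZmZmZmZmZmZmZmZmZmZmVVVVVERVZmZmZVVVZmZmZmZmZmZmZmd3dmZmZmZmZmVVVVVERFVmZmZlVVVmZmZmZmZmZmZmd3d3dmZmZmZmVVVWVUREVWZmZmZVVWZmZmZmZmZmZmZmd3d2ZmZmZlVVVWZVRERVZmZmZlVWZnd3dmZmZmZmZVVmd3ZmZlVVVVVWZlVEVVVmZlVmZmZnd3d3d2ZmZmVVRVVmZmZVVVVVVWZmVVVmZmZVVWZmZnd4iIiHd3ZmVVRERFVVVVVVVVVWZ3dmZnd2ZlVVZnd3d4iIiIh3d2ZVVERERFVVVVVVVWZ4h3d3iHdmZmZ3d3d3eIiIiId3dmVVVERERFVVVVVVZ3iId3iIh2ZmZnd4h3d3d4iIiHd3ZmVVRERFVVVVVVZmd4d3eIiHdmZnd3d3dmZneIiIiIh3ZmVVVVVVVmZmZlVWZmd3iHdmZmdmZmZmZmZ3eIiIiId2ZmZVVWZmZmZmVERVVmd3dmZmZmZmZmZmZmZmeImZmHd2ZmZmZmZnd3ZUM0RVZmZVVVVVZmZmZmZlVVVniZmZh3d3dmZnd3iIh2QzRFVVVERERERnd3d2ZlVERFZ4iZmYh3d3d3iImZmHZUNFVUQzMjMyImd3d3ZmVUVVVWd4iZmIiIiJmaqpmId1REVUMyIiIiIRZmZmZmVVVVZWZmeImZiImZqquqmHd2ZURUQhERIiIhFVVVVVVVVWZmZnd3iZmIiImZqph2ZmZVRFQyERIzMzIkRERVVVVWZmZ3iIiIiHd3d3d3ZVVVVVVVVEIjRFVVREREREVVVmZmZniZmIiHZlVVRDMzM0REVVVVRFZ3d3dmVERERVVWZmZ3iaqpmIdlVUQyEREjNERFVWZmeJqZmYd1VURFVWZ3iIiJqqqph2ZVVUMRESIzREVVZmeJmqmZiIVVVVVWd4iZmYiaqqqYd2d3ZDIiIjNEVVVVZ3iId3d3dmZmZmeImZmYiImamZmHd3d2VDMzNEVVVURWZlVEVVZmZmZ3eIiIiHd3eIiImZh3d3dlREREVWZUM0VVQzIzRFZmd3d3d3ZlVmZnd3eJmHd3d2ZVVVVmZVQ0RVVUMzM0Rmd3ZmZVRERFVWd3d4mph2ZndmZVZmZlVEVVZnZlRERHdmZlREMzNEVVZ3d4mqqXdmd3dmZmZlVVZmZ3iIdlVVdmZlRDMzNEVWZniIiau6h3d3d3ZmZVVWZ3d3iZmHdlVmZVVEMzRFVnd3iIiImrqHd3d3dmZVVWd4iHeImZh2ZlVVVVVERFVneIiImIiJmYdmZndmZVVnd4iHd3iIiHZmVVVVVVVVVmd4iIiIh2d3dlVWZmZlZ4iIiHd2Z3d3dmZVVVZmZmZWZmZmZndmVVZmVVVWZmZ4mZmId2ZmZmd2ZlVWZmZmZmZVVENEVVVFVnZlVVZlZ4mamYd2ZmZmZmZmZmZmZmZ3ZlQyISI0RVVnh3ZVVVZniZmYh2ZmZmZmZmZmZmZmZ3h3VCEAETRFZniYdmVVVneIiHd2ZVVmZmZmZndmZmZniIZTIQASNFZ3iZmHZVVWd3d2ZmVVVVVWZmZmd3d2ZmeIdUIRERI0VniJqpdlVWd3dmVVVVVVVVVVZmZ3d3dmZmZUMhERIjRWd4iamHZVZ3dmVVVVVVRERVVWZnd3dmZVVEMiIiIjM0VmZ4mYdmZnd2ZVVVVVRDNERVVmZmZmVUMyIiMzMzMzRFVWeJmHZmd3ZmZmZVRDMzRFVWZmZVVUMhESM0RVREREVVVoq6h2Z3d3d3ZlRDMzRFVWZlVVREQyERI0VmZlVVVVVnm8yodmZ3d3ZlRDMzRFVWZmRERVVDMiNFVnd3dmVVVWeL3dqGZnd2ZVREREVVZmZmZEVVVVRDRFZ3iIh2VURFVnm97KdmZmVERERVVmZnd3d1VWZmVVVWZ4iIh2VDMzNEVpvduGVVVDM0VWZ3d4iImZZmZmZlVWd4iIdlQyIiIjM0aLzKdlQzMzRWd4iJmZqqp3d3ZlVmd4iHZUQzIhEiIjNXmrqFQzMzRWeIiJmaqquoiHZlVmeIiHZERFVDMiMzRFaJmXUyM0VWd4iIiZmqqqmHZVVWeIiHVEVniHZUREVWZ3iHVDNFVnd3d4iIiIiIiIdVVWeIiGVEVnmamHZVVVZnd3ZURVZ3d3d3d3dmZmZnZVVWeImGVEVniZqqmHZVVWZmZVZneId3d3d3dmVURVRERWeImHVDRXiIiZqph2VVVVVVZ4iId3Znd3d2VURFUzRWZ3iIdURWd3ZniZmIdlVUREVniId2Zmd3d3ZlVVVTRWZmZ3d2VVZmZVVneIiHZlVERFZndmZmZnd3dmZmZmVmZmZVVmZlVVZlVUVWd4d2ZUM0VVVmZmZmZnd2ZmZmZ3d2VUM0VmVURVVVRERWZmVDMjRVVVVVZVVmZmZmZmZnd2ZUMiNFZUREVVVEMzNEQzIiNFVVVVVVVVVmZmZmZmZmZlQyEjVlQzNEQzMyIiIRESNFVVVVVlVVVWZmZmZmZmZmVEMiNVVDIiIiIiIhEAASNFVmZmZmZVVVZmZmZlVWZmZlVDNFVUMiIRABIiERESNFVmZmZmZmVVVWZmZmVVZmZmZVREVVQzIiERIzMyIjNFVmZmZmZmZlVVZmZmZVVmZmZmZVVVVUQzMzNEVURERVVmZmZmZmZmVVVmZmZmZWZmZmZlVVZlVEREREVVVVVVVmZmZmZmZmZVVWZmZmZm"/>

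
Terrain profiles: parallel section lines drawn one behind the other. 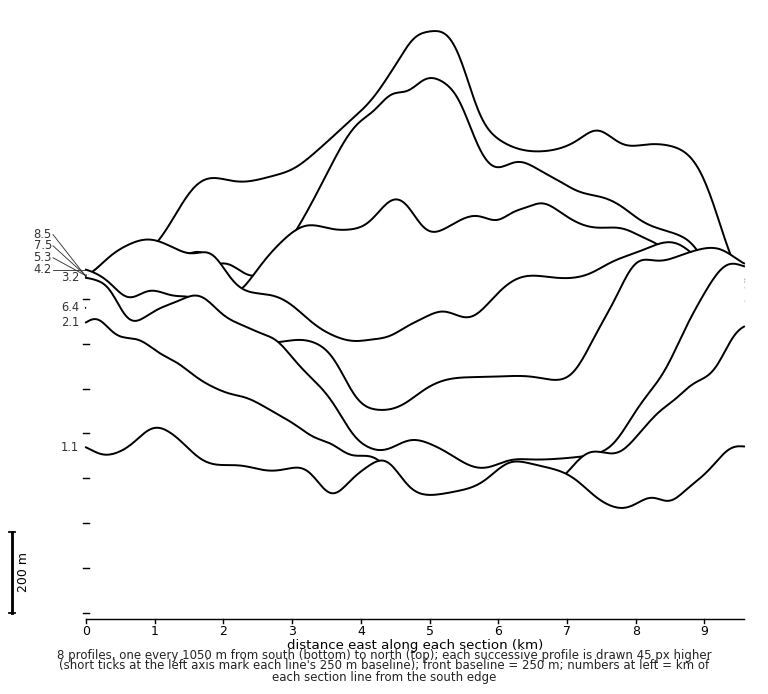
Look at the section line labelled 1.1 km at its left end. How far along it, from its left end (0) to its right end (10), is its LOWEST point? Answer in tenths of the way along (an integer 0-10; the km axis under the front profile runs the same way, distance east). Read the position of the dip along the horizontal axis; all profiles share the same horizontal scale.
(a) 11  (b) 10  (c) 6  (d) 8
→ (d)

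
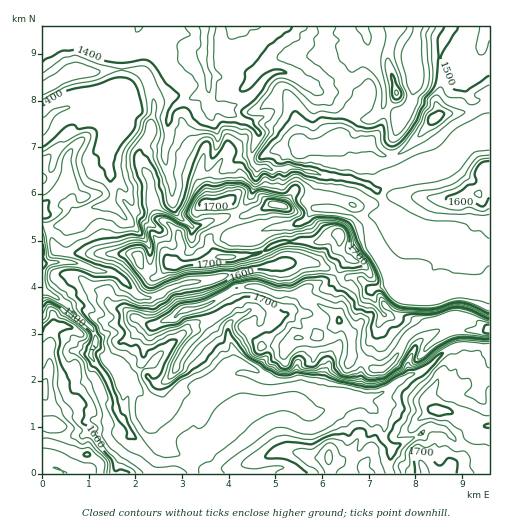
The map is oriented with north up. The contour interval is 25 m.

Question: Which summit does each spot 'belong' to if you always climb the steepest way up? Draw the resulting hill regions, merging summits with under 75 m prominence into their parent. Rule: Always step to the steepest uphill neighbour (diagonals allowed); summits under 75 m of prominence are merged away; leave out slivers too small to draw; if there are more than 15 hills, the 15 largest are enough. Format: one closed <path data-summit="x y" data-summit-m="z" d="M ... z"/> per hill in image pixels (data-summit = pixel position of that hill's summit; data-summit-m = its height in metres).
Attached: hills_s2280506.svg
<path data-summit="489 330" data-summit-m="1817" d="M485 26l-443 1 0 262 23 13 27 27 4 14-5 8 0 6 17 24 8 19 1 12 11 16 3 7 24 25 3 2 18-1 15 6 7-10 3-7 23-20 5-10 21-14 40-6 8 3 12 9 18-2 19-12 14 1 25-8 12-10 27-12 18-16 10-6 12-3 24 4 1-93-12 1 2-9-5-4-8-2-7-1-15 5-7 0-5-2-16-17-8-3-3 18-5 12-13 16 3 14-19 7-13-12-18-1-27-14-18-1-41 6-44 12-26 3-14 4-16 10-11 1-8-4-9-10 14-6 9-10-1-22-7-11-31-31 2-13-3-16 17 13 39-16-2-19 5-16-1-15 2-10 4-6 34-17 2 16 5 3 12 1 24-13 10-13 15-11 7 0 13 4 65 43 9 0 5-2 8-11 19 10 10-15 3-28-1-16 4 2 40 0 16-6 8-5z"/><path data-summit="423 468" data-summit-m="1733" d="M465 344l-19 6-21 19-16 6-30 20-18 4-14-1-19 12-18 2-12-9-8-3-40 6-20 12-6 12-23 20-10 16 2 7 72 1 11-6 10 0 7 6 196 0 1-125z"/><path data-summit="433 119" data-summit-m="1619" d="M489 26l-4 1-3 21-8 5-16 6-40 0-4-2 1 16-3 28-10 15-19-10-8 11-5 2-9 0-17-13-16-6-21-17-24-11-7 0-7 3-18 21-27 13 24 13 10 10 0 7-7 15 1 9 4 4 8-1 7 4 13 0 5-3 10 1 22 7 31 4 14 5 11 6 16-11 25-5 32-12 21-22 19 0z"/><path data-summit="340 234" data-summit-m="1765" d="M167 170l-8 5-32 13-17-13 3 16-2 13 31 31 7 11 1 22-9 10-13 8 11 11 12 1 34-15 26-3 44-12 41-6 18 1 27 14 18 1 13 12 19-7-3-14 12-14 8-25 0-6-12-9-37 1-21-7-22-1-12 13-11 5-18 1-25 9-17 0-12-18-29 9-16-14-3-8-1-23z"/><path data-summit="278 205" data-summit-m="1743" d="M208 89l-27 13-11 10-2 10 1 15-3 10-2 13 8 22 1 23 3 8 16 14 29-9 12 18 17 0 15-7 28-3 11-5 11-12-3-5 0-7 6-22-26-8-8 3-13 0-7-4-8 1-4-4-1-9 7-15 0-7-10-10-27-14-9-2-3-5z"/><path data-summit="87 455" data-summit-m="1704" d="M43 290l-1 183 150 1-1-7-11-5-22 0-27-27-3-7-11-16-1-12-10-23-15-20 0-6 5-8-4-14-27-27z"/><path data-summit="479 193" data-summit-m="1628" d="M489 140l-18 0-21 22-32 12-25 5-16 12 16 23 15 9 9 3 16 17 12 2 9-4 13 0 8 2 5 4-2 9 11-1z"/>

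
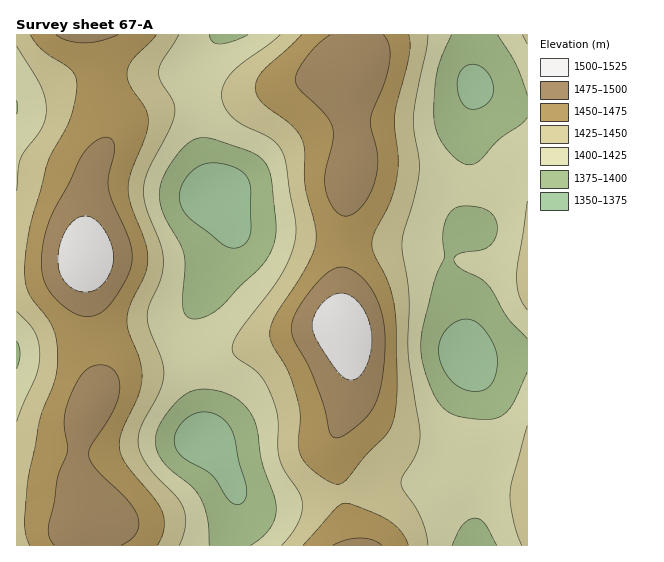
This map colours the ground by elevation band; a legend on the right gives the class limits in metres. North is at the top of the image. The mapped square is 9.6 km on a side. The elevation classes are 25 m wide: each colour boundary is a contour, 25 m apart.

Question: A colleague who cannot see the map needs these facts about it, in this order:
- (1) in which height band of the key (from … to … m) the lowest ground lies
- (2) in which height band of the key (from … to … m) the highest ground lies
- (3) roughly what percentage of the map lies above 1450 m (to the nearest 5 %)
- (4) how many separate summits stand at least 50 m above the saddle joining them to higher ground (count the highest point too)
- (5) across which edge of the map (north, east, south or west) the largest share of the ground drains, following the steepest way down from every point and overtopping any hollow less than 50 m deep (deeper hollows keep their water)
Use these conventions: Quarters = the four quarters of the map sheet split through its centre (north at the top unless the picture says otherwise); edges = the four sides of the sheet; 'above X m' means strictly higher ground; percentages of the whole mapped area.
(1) The lowest ground lies in the 1350–1375 m band.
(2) The highest point is somewhere between 1500 and 1525 m.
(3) Roughly 35 % of the ground is higher than 1450 m.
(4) There are 2 summits with 50 m or more of prominence.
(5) Drainage is mainly to the south: more ground falls towards that edge than towards any other.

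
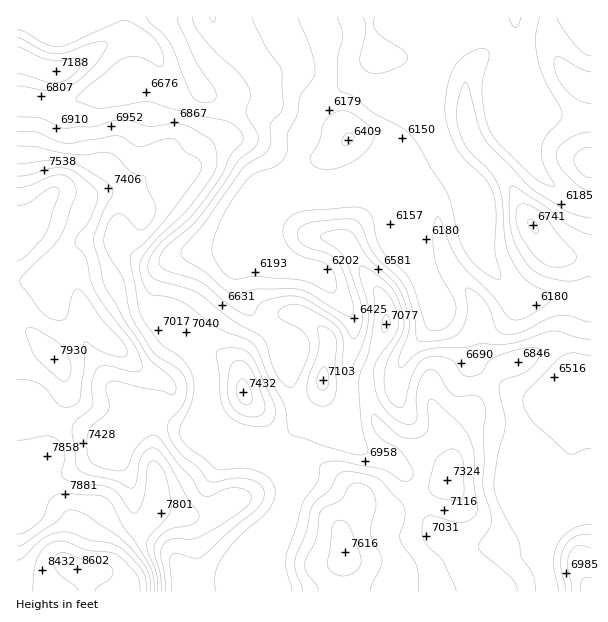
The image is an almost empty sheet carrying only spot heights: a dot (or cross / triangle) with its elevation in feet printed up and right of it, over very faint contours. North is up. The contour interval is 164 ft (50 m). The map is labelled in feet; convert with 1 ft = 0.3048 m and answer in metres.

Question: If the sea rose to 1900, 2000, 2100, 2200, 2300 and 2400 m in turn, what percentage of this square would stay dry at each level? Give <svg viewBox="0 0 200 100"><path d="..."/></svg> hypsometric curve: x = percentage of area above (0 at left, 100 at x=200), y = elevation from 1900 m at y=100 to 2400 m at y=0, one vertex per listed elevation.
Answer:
<svg viewBox="0 0 200 100"><path d="M159 100l-30-20-40-20-40-20-23-20-18-20"/></svg>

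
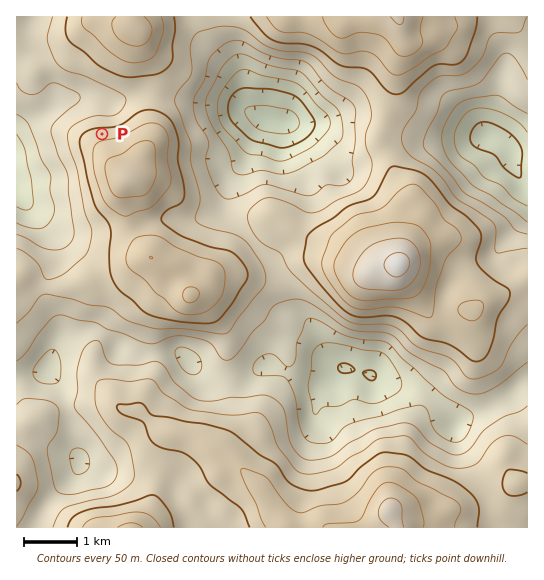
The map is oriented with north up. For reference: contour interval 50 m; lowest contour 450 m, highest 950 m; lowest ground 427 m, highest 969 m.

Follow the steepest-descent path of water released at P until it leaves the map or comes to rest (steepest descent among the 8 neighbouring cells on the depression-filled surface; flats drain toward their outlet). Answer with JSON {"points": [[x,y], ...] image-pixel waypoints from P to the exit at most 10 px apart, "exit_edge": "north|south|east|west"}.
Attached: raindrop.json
{"points": [[102, 134], [102, 123], [102, 113], [99, 102], [89, 101], [78, 99], [67, 99], [57, 102], [46, 111], [35, 121], [25, 131], [17, 139]], "exit_edge": "west"}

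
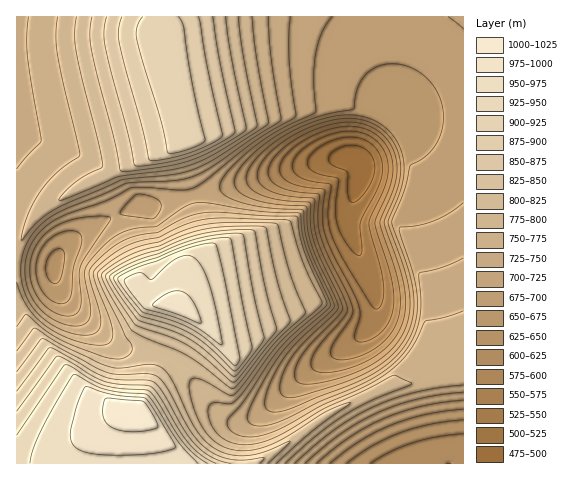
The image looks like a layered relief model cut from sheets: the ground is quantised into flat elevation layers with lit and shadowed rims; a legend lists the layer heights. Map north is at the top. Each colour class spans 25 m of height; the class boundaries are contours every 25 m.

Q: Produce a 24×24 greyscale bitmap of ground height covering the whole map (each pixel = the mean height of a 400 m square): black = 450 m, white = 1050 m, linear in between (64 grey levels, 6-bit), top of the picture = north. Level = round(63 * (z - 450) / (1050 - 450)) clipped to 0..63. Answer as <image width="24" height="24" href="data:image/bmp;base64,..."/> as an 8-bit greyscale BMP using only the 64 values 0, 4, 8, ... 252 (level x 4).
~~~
<image width="24" height="24" href="data:image/bmp;base64,Qk12BgAAAAAAADYEAAAoAAAAGAAAABgAAAABAAgAAAAAAEACAAATCwAAEwsAAAABAAAAAAAAAAAAAAEBAQACAgIAAwMDAAQEBAAFBQUABgYGAAcHBwAICAgACQkJAAoKCgALCwsADAwMAA0NDQAODg4ADw8PABAQEAAREREAEhISABMTEwAUFBQAFRUVABYWFgAXFxcAGBgYABkZGQAaGhoAGxsbABwcHAAdHR0AHh4eAB8fHwAgICAAISEhACIiIgAjIyMAJCQkACUlJQAmJiYAJycnACgoKAApKSkAKioqACsrKwAsLCwALS0tAC4uLgAvLy8AMDAwADExMQAyMjIAMzMzADQ0NAA1NTUANjY2ADc3NwA4ODgAOTk5ADo6OgA7OzsAPDw8AD09PQA+Pj4APz8/AEBAQABBQUEAQkJCAENDQwBEREQARUVFAEZGRgBHR0cASEhIAElJSQBKSkoAS0tLAExMTABNTU0ATk5OAE9PTwBQUFAAUVFRAFJSUgBTU1MAVFRUAFVVVQBWVlYAV1dXAFhYWABZWVkAWlpaAFtbWwBcXFwAXV1dAF5eXgBfX18AYGBgAGFhYQBiYmIAY2NjAGRkZABlZWUAZmZmAGdnZwBoaGgAaWlpAGpqagBra2sAbGxsAG1tbQBubm4Ab29vAHBwcABxcXEAcnJyAHNzcwB0dHQAdXV1AHZ2dgB3d3cAeHh4AHl5eQB6enoAe3t7AHx8fAB9fX0Afn5+AH9/fwCAgIAAgYGBAIKCggCDg4MAhISEAIWFhQCGhoYAh4eHAIiIiACJiYkAioqKAIuLiwCMjIwAjY2NAI6OjgCPj48AkJCQAJGRkQCSkpIAk5OTAJSUlACVlZUAlpaWAJeXlwCYmJgAmZmZAJqamgCbm5sAnJycAJ2dnQCenp4An5+fAKCgoAChoaEAoqKiAKOjowCkpKQApaWlAKampgCnp6cAqKioAKmpqQCqqqoAq6urAKysrACtra0Arq6uAK+vrwCwsLAAsbGxALKysgCzs7MAtLS0ALW1tQC2trYAt7e3ALi4uAC5ubkAurq6ALu7uwC8vLwAvb29AL6+vgC/v78AwMDAAMHBwQDCwsIAw8PDAMTExADFxcUAxsbGAMfHxwDIyMgAycnJAMrKygDLy8sAzMzMAM3NzQDOzs4Az8/PANDQ0ADR0dEA0tLSANPT0wDU1NQA1dXVANbW1gDX19cA2NjYANnZ2QDa2toA29vbANzc3ADd3d0A3t7eAN/f3wDg4OAA4eHhAOLi4gDj4+MA5OTkAOXl5QDm5uYA5+fnAOjo6ADp6ekA6urqAOvr6wDs7OwA7e3tAO7u7gDv7+8A8PDwAPHx8QDy8vIA8/PzAPT09AD19fUA9vb2APf39wD4+PgA+fn5APr6+gD7+/sA/Pz8AP39/QD+/v4A////ANDU2Nzc3Nzc2MiwoJygkHxsXFRMSERAQMzU2ODk5OTk0KyQhICEkJSAcGRYVExMSMTQ2ODk6OzguJiIfHRsdISQiHhsZFxYWLzI1Nzk4ODIqJSMjHhoYGR0hIyEfHRwbLTAzNDAtLSsnJSYqJBwXFBUXGyAiIiEhKi4wKycmJycmJysxKyEZFBEQEhYeISEhKComIiIjJigpLDIzLykfFxIPDQ8WHyEhJiIdHSAlKy4xNTUyLysnHxgRDQwRHCAgIhsYGyEpMjY4NzUyLionJB8UDQsPGh8fHhcWGyQvNTY3NjQxLSkmIxwRCgoQGx4eHRYVGyQsMTM1NTMwLSklIRYMCQsSHB0dHxcVGB0iJikvMjIwLCgkHhEJCAwWHBwcIhwYGBocHh8jJykqKScjGg4ICA8ZGxsbIiIfHBsaGhodHyAfHh0cGA0HBw4YGhoaISMkJCEdGxwcHRwZFxQSEA0GBQoUGRkaICEjJCUlJCMiIB0ZFRAMCggGBAcRGBgZHyAhIyUoKy0tKiUfGBINCQYEBAgSFxgYHyAhIyUoKy4wMC4oIhoUDgsICQ4WFxgYHyAhIyYpLC8wMC4qJiIdGRUTExYXFxcYHyAiJCcqLS8wLy0pJSEeGxkYFxcXFxgYHyAiJSgrLjAwLywpJCEeGxkYGBcXFxgYHyEjJSgsLzAwLywoJCAdGxoZGBgYGBgZHyEjJiksLzEwLisnIyAdGxoZGRgYGBkZHyEjJiksLzAwLionIyAdGxoaGRkZGRoaA=="/>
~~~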